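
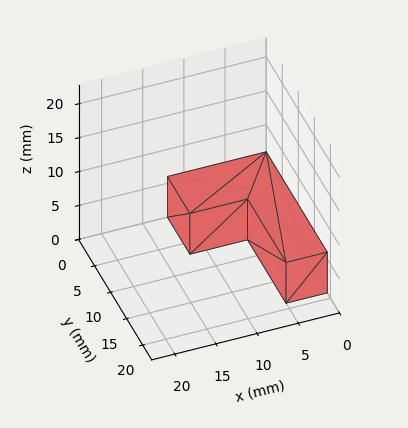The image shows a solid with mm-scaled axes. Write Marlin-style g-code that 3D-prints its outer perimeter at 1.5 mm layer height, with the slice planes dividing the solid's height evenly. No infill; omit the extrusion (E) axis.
Reading the render: the shape is an L-shaped prism: outer 12 × 19 mm, arm thicknesses ≈ 7 mm (horizontal) and 5 mm (vertical), extruded 6 mm in z (dimensions read to the nearest mm from the axis ticks). For the g-code, the solid's height is divided into equal slices at the stated Δz and each level perimeter traced with G1 moves after a G0 lift.

; perimeter-only toolpath
G21 ; units = mm
G90 ; absolute positioning
G28 ; home
; layer 1
G0 Z1.5
G0 X0.0 Y0.0
G1 X12.0 Y0.0
G1 X12.0 Y7.0
G1 X5.0 Y7.0
G1 X5.0 Y19.0
G1 X0.0 Y19.0
G1 X0.0 Y0.0
; layer 2
G0 Z3.0
G0 X0.0 Y0.0
G1 X12.0 Y0.0
G1 X12.0 Y7.0
G1 X5.0 Y7.0
G1 X5.0 Y19.0
G1 X0.0 Y19.0
G1 X0.0 Y0.0
; layer 3
G0 Z4.5
G0 X0.0 Y0.0
G1 X12.0 Y0.0
G1 X12.0 Y7.0
G1 X5.0 Y7.0
G1 X5.0 Y19.0
G1 X0.0 Y19.0
G1 X0.0 Y0.0
; layer 4
G0 Z6.0
G0 X0.0 Y0.0
G1 X12.0 Y0.0
G1 X12.0 Y7.0
G1 X5.0 Y7.0
G1 X5.0 Y19.0
G1 X0.0 Y19.0
G1 X0.0 Y0.0
M2 ; end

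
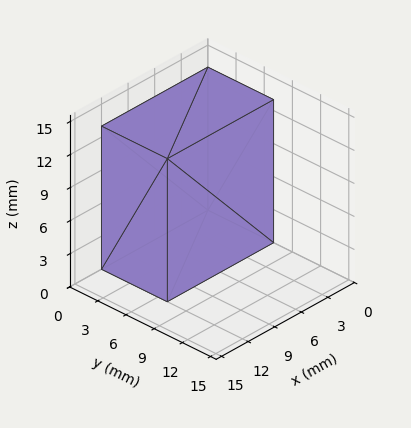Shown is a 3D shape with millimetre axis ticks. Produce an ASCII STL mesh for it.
Reading the render: the shape is a rectangular box, roughly 12 × 7 mm footprint and 13 mm tall (dimensions read to the nearest mm from the axis ticks). For the STL, each face is triangulated and given an outward normal.

solid part
  facet normal 0.0000 0.0000 -1.0000
    outer loop
      vertex 12.0 7.0 0.0
      vertex 12.0 0.0 0.0
      vertex 0.0 0.0 0.0
    endloop
  endfacet
  facet normal 0.0000 0.0000 -1.0000
    outer loop
      vertex 0.0 7.0 0.0
      vertex 12.0 7.0 0.0
      vertex 0.0 0.0 0.0
    endloop
  endfacet
  facet normal 0.0000 0.0000 1.0000
    outer loop
      vertex 0.0 0.0 13.0
      vertex 12.0 0.0 13.0
      vertex 12.0 7.0 13.0
    endloop
  endfacet
  facet normal 0.0000 0.0000 1.0000
    outer loop
      vertex 0.0 0.0 13.0
      vertex 12.0 7.0 13.0
      vertex 0.0 7.0 13.0
    endloop
  endfacet
  facet normal 0.0000 -1.0000 0.0000
    outer loop
      vertex 0.0 0.0 0.0
      vertex 12.0 0.0 0.0
      vertex 12.0 0.0 13.0
    endloop
  endfacet
  facet normal 0.0000 -1.0000 0.0000
    outer loop
      vertex 0.0 0.0 0.0
      vertex 12.0 0.0 13.0
      vertex 0.0 0.0 13.0
    endloop
  endfacet
  facet normal 0.0000 1.0000 0.0000
    outer loop
      vertex 12.0 7.0 13.0
      vertex 12.0 7.0 0.0
      vertex 0.0 7.0 0.0
    endloop
  endfacet
  facet normal 0.0000 1.0000 0.0000
    outer loop
      vertex 0.0 7.0 13.0
      vertex 12.0 7.0 13.0
      vertex 0.0 7.0 0.0
    endloop
  endfacet
  facet normal -1.0000 0.0000 0.0000
    outer loop
      vertex 0.0 7.0 13.0
      vertex 0.0 7.0 0.0
      vertex 0.0 0.0 0.0
    endloop
  endfacet
  facet normal -1.0000 0.0000 0.0000
    outer loop
      vertex 0.0 0.0 13.0
      vertex 0.0 7.0 13.0
      vertex 0.0 0.0 0.0
    endloop
  endfacet
  facet normal 1.0000 0.0000 0.0000
    outer loop
      vertex 12.0 0.0 0.0
      vertex 12.0 7.0 0.0
      vertex 12.0 7.0 13.0
    endloop
  endfacet
  facet normal 1.0000 0.0000 0.0000
    outer loop
      vertex 12.0 0.0 0.0
      vertex 12.0 7.0 13.0
      vertex 12.0 0.0 13.0
    endloop
  endfacet
endsolid part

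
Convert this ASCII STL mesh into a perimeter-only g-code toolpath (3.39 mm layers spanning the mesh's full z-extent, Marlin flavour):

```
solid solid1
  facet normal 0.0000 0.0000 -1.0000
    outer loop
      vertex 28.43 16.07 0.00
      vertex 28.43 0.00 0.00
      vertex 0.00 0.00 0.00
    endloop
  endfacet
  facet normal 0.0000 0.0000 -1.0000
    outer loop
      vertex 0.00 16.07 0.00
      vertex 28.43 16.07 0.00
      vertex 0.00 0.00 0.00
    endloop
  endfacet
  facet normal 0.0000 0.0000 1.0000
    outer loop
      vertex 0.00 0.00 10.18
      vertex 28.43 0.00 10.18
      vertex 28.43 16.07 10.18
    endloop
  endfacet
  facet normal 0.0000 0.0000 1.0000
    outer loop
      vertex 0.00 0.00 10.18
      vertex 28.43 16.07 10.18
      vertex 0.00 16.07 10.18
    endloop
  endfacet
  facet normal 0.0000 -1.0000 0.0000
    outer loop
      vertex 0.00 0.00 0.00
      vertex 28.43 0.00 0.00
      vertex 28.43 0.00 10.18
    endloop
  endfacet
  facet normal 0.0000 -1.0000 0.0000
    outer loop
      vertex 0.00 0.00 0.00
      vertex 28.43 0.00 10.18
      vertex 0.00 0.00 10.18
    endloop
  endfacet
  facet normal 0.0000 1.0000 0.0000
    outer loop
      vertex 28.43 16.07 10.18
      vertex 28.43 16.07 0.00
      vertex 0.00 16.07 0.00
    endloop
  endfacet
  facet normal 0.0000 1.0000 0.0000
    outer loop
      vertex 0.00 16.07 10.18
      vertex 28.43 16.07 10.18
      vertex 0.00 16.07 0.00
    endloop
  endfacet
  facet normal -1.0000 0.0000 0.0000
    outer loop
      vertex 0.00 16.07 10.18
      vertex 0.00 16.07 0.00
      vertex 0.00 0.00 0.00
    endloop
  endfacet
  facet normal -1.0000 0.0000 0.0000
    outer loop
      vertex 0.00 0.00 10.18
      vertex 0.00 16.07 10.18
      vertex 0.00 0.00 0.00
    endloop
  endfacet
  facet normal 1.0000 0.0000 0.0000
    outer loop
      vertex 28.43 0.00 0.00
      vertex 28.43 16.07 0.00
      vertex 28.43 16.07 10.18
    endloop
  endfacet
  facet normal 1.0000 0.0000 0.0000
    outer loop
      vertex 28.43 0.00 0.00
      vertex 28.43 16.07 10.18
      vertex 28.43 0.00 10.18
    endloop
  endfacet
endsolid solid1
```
; perimeter-only toolpath
G21 ; units = mm
G90 ; absolute positioning
G28 ; home
; layer 1
G0 Z3.39
G0 X0.00 Y0.00
G1 X28.43 Y0.00
G1 X28.43 Y16.07
G1 X0.00 Y16.07
G1 X0.00 Y0.00
; layer 2
G0 Z6.79
G0 X0.00 Y0.00
G1 X28.43 Y0.00
G1 X28.43 Y16.07
G1 X0.00 Y16.07
G1 X0.00 Y0.00
; layer 3
G0 Z10.18
G0 X0.00 Y0.00
G1 X28.43 Y0.00
G1 X28.43 Y16.07
G1 X0.00 Y16.07
G1 X0.00 Y0.00
M2 ; end

The solid is a rectangular box, roughly 28.4 × 16.1 mm footprint and 10.2 mm tall. Slicing at Δz = 3.39 mm — 3 equal slices spanning the solid's height, so layer i sits at z = i·h/3 — gives 3 non-empty perimeters. Each is a 4-segment closed polygon; G0 lifts to the layer z and rapids to the start vertex, then G1 traces the edges.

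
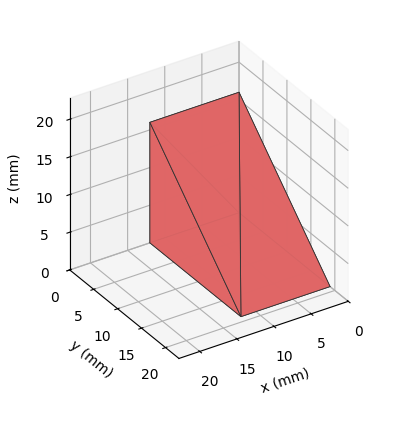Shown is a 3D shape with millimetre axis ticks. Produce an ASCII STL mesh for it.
Reading the render: the shape is a wedge (ramp): 12 × 19 mm base, rising to 16 mm along the y=0 edge and sloping linearly to z=0 at y=19 (dimensions read to the nearest mm from the axis ticks). For the STL, each face is triangulated and given an outward normal.

solid part
  facet normal 0.0000 0.0000 -1.0000
    outer loop
      vertex 12.00 19.00 0.00
      vertex 12.00 0.00 0.00
      vertex 0.00 0.00 0.00
    endloop
  endfacet
  facet normal 0.0000 0.0000 -1.0000
    outer loop
      vertex 0.00 19.00 0.00
      vertex 12.00 19.00 0.00
      vertex 0.00 0.00 0.00
    endloop
  endfacet
  facet normal 0.0000 -1.0000 0.0000
    outer loop
      vertex 0.00 0.00 0.00
      vertex 12.00 0.00 0.00
      vertex 12.00 0.00 16.00
    endloop
  endfacet
  facet normal 0.0000 -1.0000 0.0000
    outer loop
      vertex 0.00 0.00 0.00
      vertex 12.00 0.00 16.00
      vertex 0.00 0.00 16.00
    endloop
  endfacet
  facet normal 0.0000 0.6441 0.7649
    outer loop
      vertex 0.00 0.00 16.00
      vertex 12.00 0.00 16.00
      vertex 12.00 19.00 0.00
    endloop
  endfacet
  facet normal 0.0000 0.6441 0.7649
    outer loop
      vertex 0.00 0.00 16.00
      vertex 12.00 19.00 0.00
      vertex 0.00 19.00 0.00
    endloop
  endfacet
  facet normal -1.0000 0.0000 0.0000
    outer loop
      vertex 0.00 0.00 16.00
      vertex 0.00 19.00 0.00
      vertex 0.00 0.00 0.00
    endloop
  endfacet
  facet normal 1.0000 0.0000 0.0000
    outer loop
      vertex 12.00 0.00 0.00
      vertex 12.00 19.00 0.00
      vertex 12.00 0.00 16.00
    endloop
  endfacet
endsolid part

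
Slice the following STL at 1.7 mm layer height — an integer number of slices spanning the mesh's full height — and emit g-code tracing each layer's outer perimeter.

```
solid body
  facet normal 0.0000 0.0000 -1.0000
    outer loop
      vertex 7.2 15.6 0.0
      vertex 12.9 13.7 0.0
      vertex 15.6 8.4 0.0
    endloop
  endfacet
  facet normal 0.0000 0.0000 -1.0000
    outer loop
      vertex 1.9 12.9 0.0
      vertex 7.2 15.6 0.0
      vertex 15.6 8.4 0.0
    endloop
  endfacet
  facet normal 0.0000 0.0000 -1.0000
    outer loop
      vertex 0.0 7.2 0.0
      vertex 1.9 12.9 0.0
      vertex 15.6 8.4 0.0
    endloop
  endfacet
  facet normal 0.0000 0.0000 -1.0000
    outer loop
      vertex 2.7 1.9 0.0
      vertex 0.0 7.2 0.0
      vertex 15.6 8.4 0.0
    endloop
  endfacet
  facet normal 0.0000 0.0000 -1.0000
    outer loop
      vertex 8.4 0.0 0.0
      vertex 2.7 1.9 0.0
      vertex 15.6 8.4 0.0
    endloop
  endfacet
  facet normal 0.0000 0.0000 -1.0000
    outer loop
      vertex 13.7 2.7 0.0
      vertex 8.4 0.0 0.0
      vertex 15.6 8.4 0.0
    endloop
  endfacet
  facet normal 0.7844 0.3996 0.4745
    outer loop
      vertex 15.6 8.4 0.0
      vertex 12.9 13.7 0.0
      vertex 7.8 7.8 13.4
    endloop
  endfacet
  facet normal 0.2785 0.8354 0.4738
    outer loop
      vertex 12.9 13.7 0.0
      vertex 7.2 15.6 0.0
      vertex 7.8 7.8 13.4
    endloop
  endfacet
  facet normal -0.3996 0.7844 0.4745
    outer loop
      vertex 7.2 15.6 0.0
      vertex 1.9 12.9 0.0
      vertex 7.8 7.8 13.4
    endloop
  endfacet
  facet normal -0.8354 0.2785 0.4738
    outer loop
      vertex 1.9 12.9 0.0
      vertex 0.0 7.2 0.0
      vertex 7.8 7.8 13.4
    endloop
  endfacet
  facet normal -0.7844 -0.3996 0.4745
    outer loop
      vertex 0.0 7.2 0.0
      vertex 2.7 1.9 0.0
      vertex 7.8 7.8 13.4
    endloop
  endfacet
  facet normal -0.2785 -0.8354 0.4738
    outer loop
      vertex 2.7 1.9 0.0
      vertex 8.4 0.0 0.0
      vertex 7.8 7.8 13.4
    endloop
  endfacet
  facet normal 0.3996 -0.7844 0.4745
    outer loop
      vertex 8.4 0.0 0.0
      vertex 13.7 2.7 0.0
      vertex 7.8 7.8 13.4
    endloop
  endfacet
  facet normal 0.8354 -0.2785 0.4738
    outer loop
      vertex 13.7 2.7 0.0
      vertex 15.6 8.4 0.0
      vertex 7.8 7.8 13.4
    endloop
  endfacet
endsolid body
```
; perimeter-only toolpath
G21 ; units = mm
G90 ; absolute positioning
G28 ; home
; layer 1
G0 Z1.7
G0 X14.6 Y8.3
G1 X12.3 Y13.0
G1 X7.3 Y14.6
G1 X2.6 Y12.3
G1 X1.0 Y7.3
G1 X3.3 Y2.6
G1 X8.3 Y1.0
G1 X13.0 Y3.3
G1 X14.6 Y8.3
; layer 2
G0 Z3.4
G0 X13.6 Y8.2
G1 X11.6 Y12.2
G1 X7.4 Y13.6
G1 X3.4 Y11.6
G1 X1.9 Y7.4
G1 X4.0 Y3.4
G1 X8.2 Y1.9
G1 X12.2 Y4.0
G1 X13.6 Y8.2
; layer 3
G0 Z5.0
G0 X12.7 Y8.2
G1 X11.0 Y11.5
G1 X7.4 Y12.7
G1 X4.1 Y11.0
G1 X2.9 Y7.4
G1 X4.6 Y4.1
G1 X8.2 Y2.9
G1 X11.5 Y4.6
G1 X12.7 Y8.2
; layer 4
G0 Z6.7
G0 X11.7 Y8.1
G1 X10.3 Y10.8
G1 X7.5 Y11.7
G1 X4.8 Y10.3
G1 X3.9 Y7.5
G1 X5.2 Y4.8
G1 X8.1 Y3.9
G1 X10.8 Y5.2
G1 X11.7 Y8.1
; layer 5
G0 Z8.4
G0 X10.7 Y8.0
G1 X9.7 Y10.0
G1 X7.6 Y10.7
G1 X5.6 Y9.7
G1 X4.9 Y7.6
G1 X5.9 Y5.6
G1 X8.0 Y4.9
G1 X10.0 Y5.9
G1 X10.7 Y8.0
; layer 6
G0 Z10.1
G0 X9.8 Y7.9
G1 X9.1 Y9.3
G1 X7.6 Y9.8
G1 X6.3 Y9.1
G1 X5.8 Y7.6
G1 X6.5 Y6.3
G1 X7.9 Y5.8
G1 X9.3 Y6.5
G1 X9.8 Y7.9
; layer 7
G0 Z11.7
G0 X8.8 Y7.9
G1 X8.4 Y8.5
G1 X7.7 Y8.8
G1 X7.1 Y8.4
G1 X6.8 Y7.7
G1 X7.2 Y7.1
G1 X7.9 Y6.8
G1 X8.5 Y7.2
G1 X8.8 Y7.9
M2 ; end

The solid is a regular 8-sided pyramid, base circumscribed radius ≈ 7.8 mm, apex at z ≈ 13.4 mm. Slicing at Δz = 1.7 mm — 8 equal slices spanning the solid's height, so layer i sits at z = i·h/8 — gives 7 non-empty perimeters. Each is a 8-segment closed polygon; G0 lifts to the layer z and rapids to the start vertex, then G1 traces the edges. The cross-section shrinks linearly with z (the slice at the apex is degenerate and omitted).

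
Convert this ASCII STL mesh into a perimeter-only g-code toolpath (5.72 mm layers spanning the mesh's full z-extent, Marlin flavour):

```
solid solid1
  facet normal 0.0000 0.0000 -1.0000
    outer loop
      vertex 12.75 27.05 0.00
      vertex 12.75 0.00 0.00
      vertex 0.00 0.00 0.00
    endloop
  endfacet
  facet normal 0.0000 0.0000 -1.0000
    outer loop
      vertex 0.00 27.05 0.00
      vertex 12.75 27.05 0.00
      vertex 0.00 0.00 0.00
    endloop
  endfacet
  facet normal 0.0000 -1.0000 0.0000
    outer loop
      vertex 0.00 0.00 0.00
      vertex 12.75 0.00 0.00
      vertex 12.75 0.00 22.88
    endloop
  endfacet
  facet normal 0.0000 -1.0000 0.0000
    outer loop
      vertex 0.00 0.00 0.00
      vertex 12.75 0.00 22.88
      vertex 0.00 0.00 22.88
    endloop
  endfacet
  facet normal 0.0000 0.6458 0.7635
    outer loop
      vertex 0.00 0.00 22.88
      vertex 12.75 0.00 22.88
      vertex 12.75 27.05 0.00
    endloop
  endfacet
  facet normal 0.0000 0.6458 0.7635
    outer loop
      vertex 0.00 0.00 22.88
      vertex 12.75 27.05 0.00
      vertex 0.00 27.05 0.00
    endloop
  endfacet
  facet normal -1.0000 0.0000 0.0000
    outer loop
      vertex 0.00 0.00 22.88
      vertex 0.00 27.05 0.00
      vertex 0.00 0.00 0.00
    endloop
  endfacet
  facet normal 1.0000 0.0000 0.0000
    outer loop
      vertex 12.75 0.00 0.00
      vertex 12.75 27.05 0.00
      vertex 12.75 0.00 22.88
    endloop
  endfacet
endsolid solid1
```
; perimeter-only toolpath
G21 ; units = mm
G90 ; absolute positioning
G28 ; home
; layer 1
G0 Z5.72
G0 X0.00 Y0.00
G1 X12.75 Y0.00
G1 X12.75 Y20.29
G1 X0.00 Y20.29
G1 X0.00 Y0.00
; layer 2
G0 Z11.44
G0 X0.00 Y0.00
G1 X12.75 Y0.00
G1 X12.75 Y13.53
G1 X0.00 Y13.53
G1 X0.00 Y0.00
; layer 3
G0 Z17.16
G0 X0.00 Y0.00
G1 X12.75 Y0.00
G1 X12.75 Y6.76
G1 X0.00 Y6.76
G1 X0.00 Y0.00
M2 ; end

The solid is a wedge (ramp): 12.8 × 27.1 mm base, rising to 22.9 mm along the y=0 edge and sloping linearly to z=0 at y=27.1. Slicing at Δz = 5.72 mm — 4 equal slices spanning the solid's height, so layer i sits at z = i·h/4 — gives 3 non-empty perimeters. Each is a 4-segment closed polygon; G0 lifts to the layer z and rapids to the start vertex, then G1 traces the edges. The cross-section shrinks linearly with z (the slice at the apex is degenerate and omitted).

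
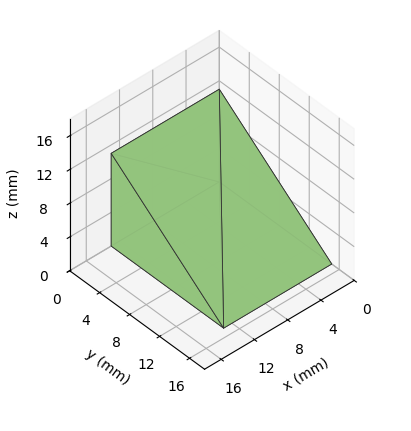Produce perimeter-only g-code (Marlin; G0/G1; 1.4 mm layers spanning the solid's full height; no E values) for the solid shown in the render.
Reading the render: the shape is a wedge (ramp): 13 × 15 mm base, rising to 11 mm along the y=0 edge and sloping linearly to z=0 at y=15 (dimensions read to the nearest mm from the axis ticks). For the g-code, the solid's height is divided into equal slices at the stated Δz and each level perimeter traced with G1 moves after a G0 lift.

; perimeter-only toolpath
G21 ; units = mm
G90 ; absolute positioning
G28 ; home
; layer 1
G0 Z1.4
G0 X0.0 Y0.0
G1 X13.0 Y0.0
G1 X13.0 Y13.1
G1 X0.0 Y13.1
G1 X0.0 Y0.0
; layer 2
G0 Z2.8
G0 X0.0 Y0.0
G1 X13.0 Y0.0
G1 X13.0 Y11.2
G1 X0.0 Y11.2
G1 X0.0 Y0.0
; layer 3
G0 Z4.1
G0 X0.0 Y0.0
G1 X13.0 Y0.0
G1 X13.0 Y9.4
G1 X0.0 Y9.4
G1 X0.0 Y0.0
; layer 4
G0 Z5.5
G0 X0.0 Y0.0
G1 X13.0 Y0.0
G1 X13.0 Y7.5
G1 X0.0 Y7.5
G1 X0.0 Y0.0
; layer 5
G0 Z6.9
G0 X0.0 Y0.0
G1 X13.0 Y0.0
G1 X13.0 Y5.6
G1 X0.0 Y5.6
G1 X0.0 Y0.0
; layer 6
G0 Z8.2
G0 X0.0 Y0.0
G1 X13.0 Y0.0
G1 X13.0 Y3.8
G1 X0.0 Y3.8
G1 X0.0 Y0.0
; layer 7
G0 Z9.6
G0 X0.0 Y0.0
G1 X13.0 Y0.0
G1 X13.0 Y1.9
G1 X0.0 Y1.9
G1 X0.0 Y0.0
M2 ; end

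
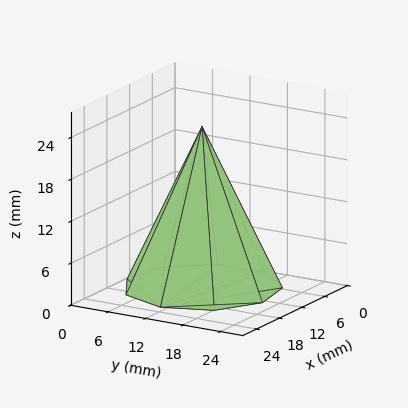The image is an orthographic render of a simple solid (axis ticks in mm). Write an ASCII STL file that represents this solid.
Reading the render: the shape is a regular 9-sided pyramid, base circumscribed radius ≈ 11 mm, apex at z ≈ 23 mm (dimensions read to the nearest mm from the axis ticks). For the STL, each face is triangulated and given an outward normal.

solid part
  facet normal 0.0000 0.0000 -1.0000
    outer loop
      vertex 12.91 21.83 0.00
      vertex 19.43 18.07 0.00
      vertex 22.00 11.00 0.00
    endloop
  endfacet
  facet normal 0.0000 0.0000 -1.0000
    outer loop
      vertex 5.50 20.53 0.00
      vertex 12.91 21.83 0.00
      vertex 22.00 11.00 0.00
    endloop
  endfacet
  facet normal 0.0000 0.0000 -1.0000
    outer loop
      vertex 0.66 14.76 0.00
      vertex 5.50 20.53 0.00
      vertex 22.00 11.00 0.00
    endloop
  endfacet
  facet normal 0.0000 0.0000 -1.0000
    outer loop
      vertex 0.66 7.24 0.00
      vertex 0.66 14.76 0.00
      vertex 22.00 11.00 0.00
    endloop
  endfacet
  facet normal 0.0000 0.0000 -1.0000
    outer loop
      vertex 5.50 1.47 0.00
      vertex 0.66 7.24 0.00
      vertex 22.00 11.00 0.00
    endloop
  endfacet
  facet normal 0.0000 0.0000 -1.0000
    outer loop
      vertex 12.91 0.17 0.00
      vertex 5.50 1.47 0.00
      vertex 22.00 11.00 0.00
    endloop
  endfacet
  facet normal 0.0000 0.0000 -1.0000
    outer loop
      vertex 19.43 3.93 0.00
      vertex 12.91 0.17 0.00
      vertex 22.00 11.00 0.00
    endloop
  endfacet
  facet normal 0.8572 0.3116 0.4100
    outer loop
      vertex 22.00 11.00 0.00
      vertex 19.43 18.07 0.00
      vertex 11.00 11.00 23.00
    endloop
  endfacet
  facet normal 0.4557 0.7902 0.4099
    outer loop
      vertex 19.43 18.07 0.00
      vertex 12.91 21.83 0.00
      vertex 11.00 11.00 23.00
    endloop
  endfacet
  facet normal -0.1576 0.8984 0.4099
    outer loop
      vertex 12.91 21.83 0.00
      vertex 5.50 20.53 0.00
      vertex 11.00 11.00 23.00
    endloop
  endfacet
  facet normal -0.6988 0.5862 0.4100
    outer loop
      vertex 5.50 20.53 0.00
      vertex 0.66 14.76 0.00
      vertex 11.00 11.00 23.00
    endloop
  endfacet
  facet normal -0.9121 0.0000 0.4100
    outer loop
      vertex 0.66 14.76 0.00
      vertex 0.66 7.24 0.00
      vertex 11.00 11.00 23.00
    endloop
  endfacet
  facet normal -0.6988 -0.5862 0.4100
    outer loop
      vertex 0.66 7.24 0.00
      vertex 5.50 1.47 0.00
      vertex 11.00 11.00 23.00
    endloop
  endfacet
  facet normal -0.1576 -0.8984 0.4099
    outer loop
      vertex 5.50 1.47 0.00
      vertex 12.91 0.17 0.00
      vertex 11.00 11.00 23.00
    endloop
  endfacet
  facet normal 0.4557 -0.7902 0.4099
    outer loop
      vertex 12.91 0.17 0.00
      vertex 19.43 3.93 0.00
      vertex 11.00 11.00 23.00
    endloop
  endfacet
  facet normal 0.8572 -0.3116 0.4100
    outer loop
      vertex 19.43 3.93 0.00
      vertex 22.00 11.00 0.00
      vertex 11.00 11.00 23.00
    endloop
  endfacet
endsolid part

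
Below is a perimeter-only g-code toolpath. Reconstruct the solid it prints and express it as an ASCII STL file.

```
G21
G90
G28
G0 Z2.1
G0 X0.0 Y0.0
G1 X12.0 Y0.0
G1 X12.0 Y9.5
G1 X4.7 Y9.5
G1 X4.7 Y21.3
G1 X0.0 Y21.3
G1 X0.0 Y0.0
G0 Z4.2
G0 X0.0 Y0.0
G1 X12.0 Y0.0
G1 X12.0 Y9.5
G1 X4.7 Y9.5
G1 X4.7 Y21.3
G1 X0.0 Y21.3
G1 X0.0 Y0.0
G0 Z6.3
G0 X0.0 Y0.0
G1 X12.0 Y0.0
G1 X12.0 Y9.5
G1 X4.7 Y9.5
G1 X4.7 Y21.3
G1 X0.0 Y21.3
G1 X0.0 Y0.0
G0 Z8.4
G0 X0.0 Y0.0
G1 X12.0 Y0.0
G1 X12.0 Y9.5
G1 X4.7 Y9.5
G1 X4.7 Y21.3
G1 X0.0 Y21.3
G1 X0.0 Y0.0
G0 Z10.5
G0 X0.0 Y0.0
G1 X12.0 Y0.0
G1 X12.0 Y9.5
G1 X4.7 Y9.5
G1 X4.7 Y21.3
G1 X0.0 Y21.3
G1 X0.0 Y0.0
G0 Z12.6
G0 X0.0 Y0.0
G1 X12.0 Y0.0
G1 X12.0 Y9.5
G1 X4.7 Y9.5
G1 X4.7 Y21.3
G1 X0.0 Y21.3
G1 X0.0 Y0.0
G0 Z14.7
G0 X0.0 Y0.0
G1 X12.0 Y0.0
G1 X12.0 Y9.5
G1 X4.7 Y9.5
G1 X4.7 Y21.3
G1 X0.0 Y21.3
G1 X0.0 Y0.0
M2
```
solid part
  facet normal 0.0000 0.0000 -1.0000
    outer loop
      vertex 12.0 9.5 0.0
      vertex 12.0 0.0 0.0
      vertex 0.0 0.0 0.0
    endloop
  endfacet
  facet normal 0.0000 0.0000 -1.0000
    outer loop
      vertex 4.7 9.5 0.0
      vertex 12.0 9.5 0.0
      vertex 0.0 0.0 0.0
    endloop
  endfacet
  facet normal 0.0000 0.0000 -1.0000
    outer loop
      vertex 4.7 21.3 0.0
      vertex 4.7 9.5 0.0
      vertex 0.0 0.0 0.0
    endloop
  endfacet
  facet normal 0.0000 0.0000 -1.0000
    outer loop
      vertex 0.0 21.3 0.0
      vertex 4.7 21.3 0.0
      vertex 0.0 0.0 0.0
    endloop
  endfacet
  facet normal 0.0000 0.0000 1.0000
    outer loop
      vertex 0.0 0.0 14.7
      vertex 12.0 0.0 14.7
      vertex 12.0 9.5 14.7
    endloop
  endfacet
  facet normal 0.0000 0.0000 1.0000
    outer loop
      vertex 0.0 0.0 14.7
      vertex 12.0 9.5 14.7
      vertex 4.7 9.5 14.7
    endloop
  endfacet
  facet normal 0.0000 0.0000 1.0000
    outer loop
      vertex 0.0 0.0 14.7
      vertex 4.7 9.5 14.7
      vertex 4.7 21.3 14.7
    endloop
  endfacet
  facet normal 0.0000 0.0000 1.0000
    outer loop
      vertex 0.0 0.0 14.7
      vertex 4.7 21.3 14.7
      vertex 0.0 21.3 14.7
    endloop
  endfacet
  facet normal 0.0000 -1.0000 0.0000
    outer loop
      vertex 0.0 0.0 0.0
      vertex 12.0 0.0 0.0
      vertex 12.0 0.0 14.7
    endloop
  endfacet
  facet normal 0.0000 -1.0000 0.0000
    outer loop
      vertex 0.0 0.0 0.0
      vertex 12.0 0.0 14.7
      vertex 0.0 0.0 14.7
    endloop
  endfacet
  facet normal 1.0000 0.0000 0.0000
    outer loop
      vertex 12.0 0.0 0.0
      vertex 12.0 9.5 0.0
      vertex 12.0 9.5 14.7
    endloop
  endfacet
  facet normal 1.0000 0.0000 0.0000
    outer loop
      vertex 12.0 0.0 0.0
      vertex 12.0 9.5 14.7
      vertex 12.0 0.0 14.7
    endloop
  endfacet
  facet normal 0.0000 1.0000 0.0000
    outer loop
      vertex 12.0 9.5 0.0
      vertex 4.7 9.5 0.0
      vertex 4.7 9.5 14.7
    endloop
  endfacet
  facet normal 0.0000 1.0000 0.0000
    outer loop
      vertex 12.0 9.5 0.0
      vertex 4.7 9.5 14.7
      vertex 12.0 9.5 14.7
    endloop
  endfacet
  facet normal 1.0000 0.0000 0.0000
    outer loop
      vertex 4.7 9.5 0.0
      vertex 4.7 21.3 0.0
      vertex 4.7 21.3 14.7
    endloop
  endfacet
  facet normal 1.0000 0.0000 0.0000
    outer loop
      vertex 4.7 9.5 0.0
      vertex 4.7 21.3 14.7
      vertex 4.7 9.5 14.7
    endloop
  endfacet
  facet normal 0.0000 1.0000 0.0000
    outer loop
      vertex 4.7 21.3 0.0
      vertex 0.0 21.3 0.0
      vertex 0.0 21.3 14.7
    endloop
  endfacet
  facet normal 0.0000 1.0000 0.0000
    outer loop
      vertex 4.7 21.3 0.0
      vertex 0.0 21.3 14.7
      vertex 4.7 21.3 14.7
    endloop
  endfacet
  facet normal -1.0000 0.0000 0.0000
    outer loop
      vertex 0.0 21.3 0.0
      vertex 0.0 0.0 0.0
      vertex 0.0 0.0 14.7
    endloop
  endfacet
  facet normal -1.0000 0.0000 0.0000
    outer loop
      vertex 0.0 21.3 0.0
      vertex 0.0 0.0 14.7
      vertex 0.0 21.3 14.7
    endloop
  endfacet
endsolid part

The G0 Z moves step by Δz≈2.1 mm. Every layer's G1 loop is the same polygon, so the solid is a straight extrusion of it from z=0 to z≈14.7. Closing with flat bottom and top caps and triangulating gives 20 facets — an L-shaped prism: outer 12 × 21.3 mm, arm thicknesses ≈ 9.5 mm (horizontal) and 4.7 mm (vertical), extruded 14.7 mm in z.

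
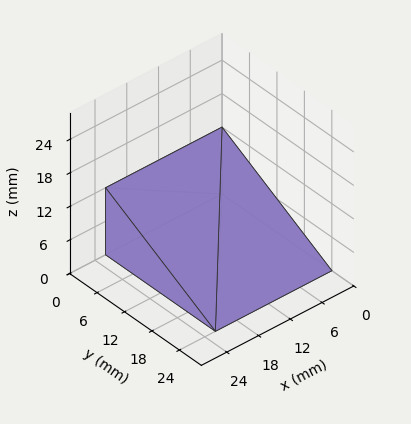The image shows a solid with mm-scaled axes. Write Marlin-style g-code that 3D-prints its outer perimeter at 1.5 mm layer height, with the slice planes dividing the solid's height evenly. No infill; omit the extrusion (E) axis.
Reading the render: the shape is a wedge (ramp): 22 × 24 mm base, rising to 12 mm along the y=0 edge and sloping linearly to z=0 at y=24 (dimensions read to the nearest mm from the axis ticks). For the g-code, the solid's height is divided into equal slices at the stated Δz and each level perimeter traced with G1 moves after a G0 lift.

; perimeter-only toolpath
G21 ; units = mm
G90 ; absolute positioning
G28 ; home
; layer 1
G0 Z1.5
G0 X0.0 Y0.0
G1 X22.0 Y0.0
G1 X22.0 Y21.0
G1 X0.0 Y21.0
G1 X0.0 Y0.0
; layer 2
G0 Z3.0
G0 X0.0 Y0.0
G1 X22.0 Y0.0
G1 X22.0 Y18.0
G1 X0.0 Y18.0
G1 X0.0 Y0.0
; layer 3
G0 Z4.5
G0 X0.0 Y0.0
G1 X22.0 Y0.0
G1 X22.0 Y15.0
G1 X0.0 Y15.0
G1 X0.0 Y0.0
; layer 4
G0 Z6.0
G0 X0.0 Y0.0
G1 X22.0 Y0.0
G1 X22.0 Y12.0
G1 X0.0 Y12.0
G1 X0.0 Y0.0
; layer 5
G0 Z7.5
G0 X0.0 Y0.0
G1 X22.0 Y0.0
G1 X22.0 Y9.0
G1 X0.0 Y9.0
G1 X0.0 Y0.0
; layer 6
G0 Z9.0
G0 X0.0 Y0.0
G1 X22.0 Y0.0
G1 X22.0 Y6.0
G1 X0.0 Y6.0
G1 X0.0 Y0.0
; layer 7
G0 Z10.5
G0 X0.0 Y0.0
G1 X22.0 Y0.0
G1 X22.0 Y3.0
G1 X0.0 Y3.0
G1 X0.0 Y0.0
M2 ; end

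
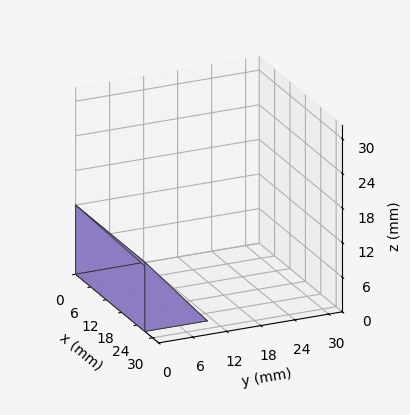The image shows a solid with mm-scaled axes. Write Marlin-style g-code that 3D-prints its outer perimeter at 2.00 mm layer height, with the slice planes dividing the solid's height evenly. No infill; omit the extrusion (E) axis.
Reading the render: the shape is a wedge (ramp): 27 × 11 mm base, rising to 12 mm along the y=0 edge and sloping linearly to z=0 at y=11 (dimensions read to the nearest mm from the axis ticks). For the g-code, the solid's height is divided into equal slices at the stated Δz and each level perimeter traced with G1 moves after a G0 lift.

; perimeter-only toolpath
G21 ; units = mm
G90 ; absolute positioning
G28 ; home
; layer 1
G0 Z2.00
G0 X0.00 Y0.00
G1 X27.00 Y0.00
G1 X27.00 Y9.17
G1 X0.00 Y9.17
G1 X0.00 Y0.00
; layer 2
G0 Z4.00
G0 X0.00 Y0.00
G1 X27.00 Y0.00
G1 X27.00 Y7.33
G1 X0.00 Y7.33
G1 X0.00 Y0.00
; layer 3
G0 Z6.00
G0 X0.00 Y0.00
G1 X27.00 Y0.00
G1 X27.00 Y5.50
G1 X0.00 Y5.50
G1 X0.00 Y0.00
; layer 4
G0 Z8.00
G0 X0.00 Y0.00
G1 X27.00 Y0.00
G1 X27.00 Y3.67
G1 X0.00 Y3.67
G1 X0.00 Y0.00
; layer 5
G0 Z10.00
G0 X0.00 Y0.00
G1 X27.00 Y0.00
G1 X27.00 Y1.83
G1 X0.00 Y1.83
G1 X0.00 Y0.00
M2 ; end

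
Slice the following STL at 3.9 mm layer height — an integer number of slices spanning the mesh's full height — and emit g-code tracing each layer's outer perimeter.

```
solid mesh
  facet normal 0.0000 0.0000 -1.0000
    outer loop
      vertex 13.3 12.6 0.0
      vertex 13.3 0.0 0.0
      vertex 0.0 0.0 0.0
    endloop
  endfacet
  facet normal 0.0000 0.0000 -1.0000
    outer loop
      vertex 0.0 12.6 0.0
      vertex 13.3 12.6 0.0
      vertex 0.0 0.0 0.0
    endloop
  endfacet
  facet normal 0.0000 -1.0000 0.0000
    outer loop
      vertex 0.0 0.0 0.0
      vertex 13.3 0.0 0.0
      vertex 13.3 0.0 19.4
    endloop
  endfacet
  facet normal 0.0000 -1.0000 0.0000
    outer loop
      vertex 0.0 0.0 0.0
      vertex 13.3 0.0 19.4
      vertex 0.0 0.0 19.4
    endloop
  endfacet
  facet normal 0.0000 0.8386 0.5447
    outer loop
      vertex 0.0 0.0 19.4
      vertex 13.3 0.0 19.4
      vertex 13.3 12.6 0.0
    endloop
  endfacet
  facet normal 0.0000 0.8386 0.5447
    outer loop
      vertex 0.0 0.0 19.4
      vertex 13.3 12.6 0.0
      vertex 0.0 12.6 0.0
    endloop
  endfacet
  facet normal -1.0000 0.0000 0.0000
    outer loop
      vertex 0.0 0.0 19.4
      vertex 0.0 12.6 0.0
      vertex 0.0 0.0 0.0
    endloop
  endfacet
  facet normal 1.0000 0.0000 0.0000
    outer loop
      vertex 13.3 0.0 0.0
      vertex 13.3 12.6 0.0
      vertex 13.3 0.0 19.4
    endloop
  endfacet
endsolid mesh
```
; perimeter-only toolpath
G21 ; units = mm
G90 ; absolute positioning
G28 ; home
; layer 1
G0 Z3.9
G0 X0.0 Y0.0
G1 X13.3 Y0.0
G1 X13.3 Y10.1
G1 X0.0 Y10.1
G1 X0.0 Y0.0
; layer 2
G0 Z7.8
G0 X0.0 Y0.0
G1 X13.3 Y0.0
G1 X13.3 Y7.6
G1 X0.0 Y7.6
G1 X0.0 Y0.0
; layer 3
G0 Z11.6
G0 X0.0 Y0.0
G1 X13.3 Y0.0
G1 X13.3 Y5.0
G1 X0.0 Y5.0
G1 X0.0 Y0.0
; layer 4
G0 Z15.5
G0 X0.0 Y0.0
G1 X13.3 Y0.0
G1 X13.3 Y2.5
G1 X0.0 Y2.5
G1 X0.0 Y0.0
M2 ; end

The solid is a wedge (ramp): 13.3 × 12.6 mm base, rising to 19.4 mm along the y=0 edge and sloping linearly to z=0 at y=12.6. Slicing at Δz = 3.9 mm — 5 equal slices spanning the solid's height, so layer i sits at z = i·h/5 — gives 4 non-empty perimeters. Each is a 4-segment closed polygon; G0 lifts to the layer z and rapids to the start vertex, then G1 traces the edges. The cross-section shrinks linearly with z (the slice at the apex is degenerate and omitted).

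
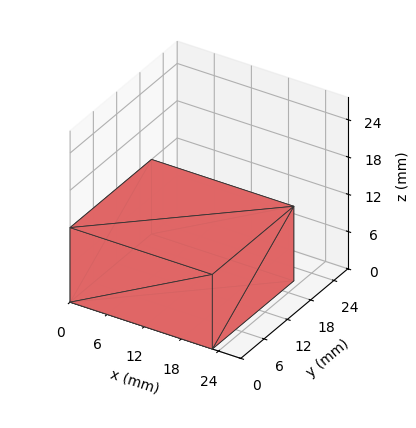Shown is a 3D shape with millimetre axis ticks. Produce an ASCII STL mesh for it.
Reading the render: the shape is a rectangular box, roughly 23 × 21 mm footprint and 12 mm tall (dimensions read to the nearest mm from the axis ticks). For the STL, each face is triangulated and given an outward normal.

solid part
  facet normal 0.0000 0.0000 -1.0000
    outer loop
      vertex 23.0 21.0 0.0
      vertex 23.0 0.0 0.0
      vertex 0.0 0.0 0.0
    endloop
  endfacet
  facet normal 0.0000 0.0000 -1.0000
    outer loop
      vertex 0.0 21.0 0.0
      vertex 23.0 21.0 0.0
      vertex 0.0 0.0 0.0
    endloop
  endfacet
  facet normal 0.0000 0.0000 1.0000
    outer loop
      vertex 0.0 0.0 12.0
      vertex 23.0 0.0 12.0
      vertex 23.0 21.0 12.0
    endloop
  endfacet
  facet normal 0.0000 0.0000 1.0000
    outer loop
      vertex 0.0 0.0 12.0
      vertex 23.0 21.0 12.0
      vertex 0.0 21.0 12.0
    endloop
  endfacet
  facet normal 0.0000 -1.0000 0.0000
    outer loop
      vertex 0.0 0.0 0.0
      vertex 23.0 0.0 0.0
      vertex 23.0 0.0 12.0
    endloop
  endfacet
  facet normal 0.0000 -1.0000 0.0000
    outer loop
      vertex 0.0 0.0 0.0
      vertex 23.0 0.0 12.0
      vertex 0.0 0.0 12.0
    endloop
  endfacet
  facet normal 0.0000 1.0000 0.0000
    outer loop
      vertex 23.0 21.0 12.0
      vertex 23.0 21.0 0.0
      vertex 0.0 21.0 0.0
    endloop
  endfacet
  facet normal 0.0000 1.0000 0.0000
    outer loop
      vertex 0.0 21.0 12.0
      vertex 23.0 21.0 12.0
      vertex 0.0 21.0 0.0
    endloop
  endfacet
  facet normal -1.0000 0.0000 0.0000
    outer loop
      vertex 0.0 21.0 12.0
      vertex 0.0 21.0 0.0
      vertex 0.0 0.0 0.0
    endloop
  endfacet
  facet normal -1.0000 0.0000 0.0000
    outer loop
      vertex 0.0 0.0 12.0
      vertex 0.0 21.0 12.0
      vertex 0.0 0.0 0.0
    endloop
  endfacet
  facet normal 1.0000 0.0000 0.0000
    outer loop
      vertex 23.0 0.0 0.0
      vertex 23.0 21.0 0.0
      vertex 23.0 21.0 12.0
    endloop
  endfacet
  facet normal 1.0000 0.0000 0.0000
    outer loop
      vertex 23.0 0.0 0.0
      vertex 23.0 21.0 12.0
      vertex 23.0 0.0 12.0
    endloop
  endfacet
endsolid part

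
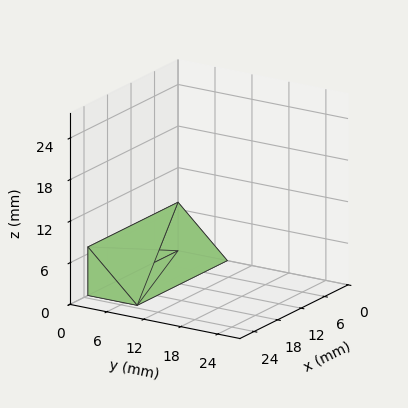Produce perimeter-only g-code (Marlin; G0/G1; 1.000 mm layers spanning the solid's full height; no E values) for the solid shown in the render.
Reading the render: the shape is a wedge (ramp): 23 × 8 mm base, rising to 7 mm along the y=0 edge and sloping linearly to z=0 at y=8 (dimensions read to the nearest mm from the axis ticks). For the g-code, the solid's height is divided into equal slices at the stated Δz and each level perimeter traced with G1 moves after a G0 lift.

; perimeter-only toolpath
G21 ; units = mm
G90 ; absolute positioning
G28 ; home
; layer 1
G0 Z1.000
G0 X0.000 Y0.000
G1 X23.000 Y0.000
G1 X23.000 Y6.857
G1 X0.000 Y6.857
G1 X0.000 Y0.000
; layer 2
G0 Z2.000
G0 X0.000 Y0.000
G1 X23.000 Y0.000
G1 X23.000 Y5.714
G1 X0.000 Y5.714
G1 X0.000 Y0.000
; layer 3
G0 Z3.000
G0 X0.000 Y0.000
G1 X23.000 Y0.000
G1 X23.000 Y4.571
G1 X0.000 Y4.571
G1 X0.000 Y0.000
; layer 4
G0 Z4.000
G0 X0.000 Y0.000
G1 X23.000 Y0.000
G1 X23.000 Y3.429
G1 X0.000 Y3.429
G1 X0.000 Y0.000
; layer 5
G0 Z5.000
G0 X0.000 Y0.000
G1 X23.000 Y0.000
G1 X23.000 Y2.286
G1 X0.000 Y2.286
G1 X0.000 Y0.000
; layer 6
G0 Z6.000
G0 X0.000 Y0.000
G1 X23.000 Y0.000
G1 X23.000 Y1.143
G1 X0.000 Y1.143
G1 X0.000 Y0.000
M2 ; end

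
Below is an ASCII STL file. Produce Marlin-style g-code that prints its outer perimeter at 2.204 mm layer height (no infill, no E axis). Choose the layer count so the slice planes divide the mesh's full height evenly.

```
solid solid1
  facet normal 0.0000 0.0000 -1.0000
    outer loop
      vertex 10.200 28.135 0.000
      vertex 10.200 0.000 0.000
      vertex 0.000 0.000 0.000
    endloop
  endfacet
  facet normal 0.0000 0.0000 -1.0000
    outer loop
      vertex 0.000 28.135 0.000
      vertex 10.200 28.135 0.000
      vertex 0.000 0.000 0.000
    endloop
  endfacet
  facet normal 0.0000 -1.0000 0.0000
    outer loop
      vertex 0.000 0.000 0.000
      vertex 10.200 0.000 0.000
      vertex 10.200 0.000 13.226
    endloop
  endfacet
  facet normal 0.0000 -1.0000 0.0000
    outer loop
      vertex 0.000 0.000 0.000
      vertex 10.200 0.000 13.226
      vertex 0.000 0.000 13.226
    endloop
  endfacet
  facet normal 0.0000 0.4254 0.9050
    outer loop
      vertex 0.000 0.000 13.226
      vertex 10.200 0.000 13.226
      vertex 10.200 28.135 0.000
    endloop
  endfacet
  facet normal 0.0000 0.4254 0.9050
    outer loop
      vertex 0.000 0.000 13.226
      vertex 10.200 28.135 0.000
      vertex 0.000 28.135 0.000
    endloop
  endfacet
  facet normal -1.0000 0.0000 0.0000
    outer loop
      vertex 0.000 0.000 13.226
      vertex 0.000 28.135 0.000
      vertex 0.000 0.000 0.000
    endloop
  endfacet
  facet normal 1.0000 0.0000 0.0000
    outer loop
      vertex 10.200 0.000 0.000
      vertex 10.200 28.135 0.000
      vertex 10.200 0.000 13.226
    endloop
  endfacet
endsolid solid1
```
; perimeter-only toolpath
G21 ; units = mm
G90 ; absolute positioning
G28 ; home
; layer 1
G0 Z2.204
G0 X0.000 Y0.000
G1 X10.200 Y0.000
G1 X10.200 Y23.446
G1 X0.000 Y23.446
G1 X0.000 Y0.000
; layer 2
G0 Z4.409
G0 X0.000 Y0.000
G1 X10.200 Y0.000
G1 X10.200 Y18.757
G1 X0.000 Y18.757
G1 X0.000 Y0.000
; layer 3
G0 Z6.613
G0 X0.000 Y0.000
G1 X10.200 Y0.000
G1 X10.200 Y14.068
G1 X0.000 Y14.068
G1 X0.000 Y0.000
; layer 4
G0 Z8.817
G0 X0.000 Y0.000
G1 X10.200 Y0.000
G1 X10.200 Y9.378
G1 X0.000 Y9.378
G1 X0.000 Y0.000
; layer 5
G0 Z11.022
G0 X0.000 Y0.000
G1 X10.200 Y0.000
G1 X10.200 Y4.689
G1 X0.000 Y4.689
G1 X0.000 Y0.000
M2 ; end

The solid is a wedge (ramp): 10.2 × 28.1 mm base, rising to 13.2 mm along the y=0 edge and sloping linearly to z=0 at y=28.1. Slicing at Δz = 2.204 mm — 6 equal slices spanning the solid's height, so layer i sits at z = i·h/6 — gives 5 non-empty perimeters. Each is a 4-segment closed polygon; G0 lifts to the layer z and rapids to the start vertex, then G1 traces the edges. The cross-section shrinks linearly with z (the slice at the apex is degenerate and omitted).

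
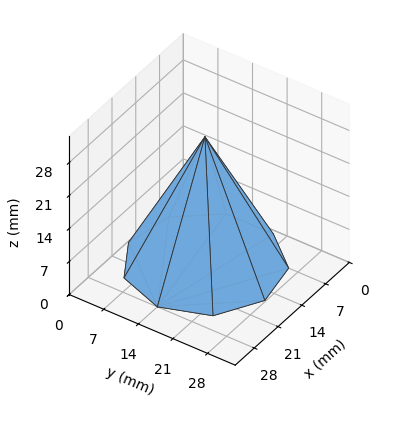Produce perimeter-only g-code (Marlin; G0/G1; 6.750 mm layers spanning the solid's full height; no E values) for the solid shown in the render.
Reading the render: the shape is a regular 9-sided pyramid, base circumscribed radius ≈ 14 mm, apex at z ≈ 27 mm (dimensions read to the nearest mm from the axis ticks). For the g-code, the solid's height is divided into equal slices at the stated Δz and each level perimeter traced with G1 moves after a G0 lift.

; perimeter-only toolpath
G21 ; units = mm
G90 ; absolute positioning
G28 ; home
; layer 1
G0 Z6.750
G0 X24.500 Y14.000
G1 X22.044 Y20.749
G1 X15.823 Y24.340
G1 X8.750 Y23.093
G1 X4.133 Y17.591
G1 X4.133 Y10.409
G1 X8.750 Y4.907
G1 X15.823 Y3.660
G1 X22.044 Y7.251
G1 X24.500 Y14.000
; layer 2
G0 Z13.500
G0 X21.000 Y14.000
G1 X19.363 Y18.499
G1 X15.216 Y20.893
G1 X10.500 Y20.062
G1 X7.422 Y16.394
G1 X7.422 Y11.606
G1 X10.500 Y7.938
G1 X15.216 Y7.106
G1 X19.363 Y9.501
G1 X21.000 Y14.000
; layer 3
G0 Z20.250
G0 X17.500 Y14.000
G1 X16.681 Y16.250
G1 X14.608 Y17.447
G1 X12.250 Y17.031
G1 X10.711 Y15.197
G1 X10.711 Y12.803
G1 X12.250 Y10.969
G1 X14.608 Y10.553
G1 X16.681 Y11.750
G1 X17.500 Y14.000
M2 ; end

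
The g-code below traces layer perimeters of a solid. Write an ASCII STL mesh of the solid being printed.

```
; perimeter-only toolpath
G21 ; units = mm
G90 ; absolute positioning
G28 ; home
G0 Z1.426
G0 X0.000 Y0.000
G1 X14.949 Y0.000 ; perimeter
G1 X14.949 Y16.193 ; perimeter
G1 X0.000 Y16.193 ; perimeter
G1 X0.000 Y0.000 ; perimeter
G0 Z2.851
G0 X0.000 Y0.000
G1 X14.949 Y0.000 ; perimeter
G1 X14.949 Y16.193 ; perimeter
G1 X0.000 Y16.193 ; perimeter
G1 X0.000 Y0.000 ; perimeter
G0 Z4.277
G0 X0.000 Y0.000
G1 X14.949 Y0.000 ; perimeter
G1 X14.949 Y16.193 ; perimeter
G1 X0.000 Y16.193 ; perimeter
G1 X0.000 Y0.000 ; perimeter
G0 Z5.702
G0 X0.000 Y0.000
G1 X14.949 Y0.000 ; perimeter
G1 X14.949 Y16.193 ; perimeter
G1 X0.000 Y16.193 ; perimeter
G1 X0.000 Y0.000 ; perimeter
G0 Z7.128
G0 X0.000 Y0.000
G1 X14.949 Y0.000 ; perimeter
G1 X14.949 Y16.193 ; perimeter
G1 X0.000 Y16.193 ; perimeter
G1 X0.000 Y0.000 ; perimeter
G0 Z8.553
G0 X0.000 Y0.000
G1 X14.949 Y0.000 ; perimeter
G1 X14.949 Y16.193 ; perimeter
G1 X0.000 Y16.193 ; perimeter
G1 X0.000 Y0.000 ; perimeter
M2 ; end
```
solid part
  facet normal 0.0000 0.0000 -1.0000
    outer loop
      vertex 14.949 16.193 0.000
      vertex 14.949 0.000 0.000
      vertex 0.000 0.000 0.000
    endloop
  endfacet
  facet normal 0.0000 0.0000 -1.0000
    outer loop
      vertex 0.000 16.193 0.000
      vertex 14.949 16.193 0.000
      vertex 0.000 0.000 0.000
    endloop
  endfacet
  facet normal 0.0000 0.0000 1.0000
    outer loop
      vertex 0.000 0.000 8.553
      vertex 14.949 0.000 8.553
      vertex 14.949 16.193 8.553
    endloop
  endfacet
  facet normal 0.0000 0.0000 1.0000
    outer loop
      vertex 0.000 0.000 8.553
      vertex 14.949 16.193 8.553
      vertex 0.000 16.193 8.553
    endloop
  endfacet
  facet normal 0.0000 -1.0000 0.0000
    outer loop
      vertex 0.000 0.000 0.000
      vertex 14.949 0.000 0.000
      vertex 14.949 0.000 8.553
    endloop
  endfacet
  facet normal 0.0000 -1.0000 0.0000
    outer loop
      vertex 0.000 0.000 0.000
      vertex 14.949 0.000 8.553
      vertex 0.000 0.000 8.553
    endloop
  endfacet
  facet normal 0.0000 1.0000 0.0000
    outer loop
      vertex 14.949 16.193 8.553
      vertex 14.949 16.193 0.000
      vertex 0.000 16.193 0.000
    endloop
  endfacet
  facet normal 0.0000 1.0000 0.0000
    outer loop
      vertex 0.000 16.193 8.553
      vertex 14.949 16.193 8.553
      vertex 0.000 16.193 0.000
    endloop
  endfacet
  facet normal -1.0000 0.0000 0.0000
    outer loop
      vertex 0.000 16.193 8.553
      vertex 0.000 16.193 0.000
      vertex 0.000 0.000 0.000
    endloop
  endfacet
  facet normal -1.0000 0.0000 0.0000
    outer loop
      vertex 0.000 0.000 8.553
      vertex 0.000 16.193 8.553
      vertex 0.000 0.000 0.000
    endloop
  endfacet
  facet normal 1.0000 0.0000 0.0000
    outer loop
      vertex 14.949 0.000 0.000
      vertex 14.949 16.193 0.000
      vertex 14.949 16.193 8.553
    endloop
  endfacet
  facet normal 1.0000 0.0000 0.0000
    outer loop
      vertex 14.949 0.000 0.000
      vertex 14.949 16.193 8.553
      vertex 14.949 0.000 8.553
    endloop
  endfacet
endsolid part

The G0 Z moves step by Δz≈1.426 mm. Every layer's G1 loop is the same polygon, so the solid is a straight extrusion of it from z=0 to z≈8.55. Closing with flat bottom and top caps and triangulating gives 12 facets — a rectangular box, roughly 14.9 × 16.2 mm footprint and 8.55 mm tall.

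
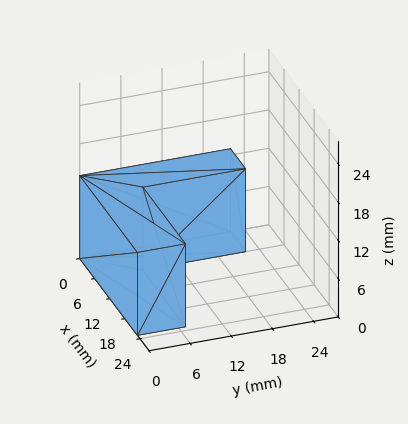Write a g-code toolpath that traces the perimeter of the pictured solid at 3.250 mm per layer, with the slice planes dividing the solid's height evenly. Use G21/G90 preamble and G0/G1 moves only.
Reading the render: the shape is an L-shaped prism: outer 23 × 22 mm, arm thicknesses ≈ 7 mm (horizontal) and 6 mm (vertical), extruded 13 mm in z (dimensions read to the nearest mm from the axis ticks). For the g-code, the solid's height is divided into equal slices at the stated Δz and each level perimeter traced with G1 moves after a G0 lift.

; perimeter-only toolpath
G21 ; units = mm
G90 ; absolute positioning
G28 ; home
; layer 1
G0 Z3.250
G0 X0.000 Y0.000
G1 X23.000 Y0.000
G1 X23.000 Y7.000
G1 X6.000 Y7.000
G1 X6.000 Y22.000
G1 X0.000 Y22.000
G1 X0.000 Y0.000
; layer 2
G0 Z6.500
G0 X0.000 Y0.000
G1 X23.000 Y0.000
G1 X23.000 Y7.000
G1 X6.000 Y7.000
G1 X6.000 Y22.000
G1 X0.000 Y22.000
G1 X0.000 Y0.000
; layer 3
G0 Z9.750
G0 X0.000 Y0.000
G1 X23.000 Y0.000
G1 X23.000 Y7.000
G1 X6.000 Y7.000
G1 X6.000 Y22.000
G1 X0.000 Y22.000
G1 X0.000 Y0.000
; layer 4
G0 Z13.000
G0 X0.000 Y0.000
G1 X23.000 Y0.000
G1 X23.000 Y7.000
G1 X6.000 Y7.000
G1 X6.000 Y22.000
G1 X0.000 Y22.000
G1 X0.000 Y0.000
M2 ; end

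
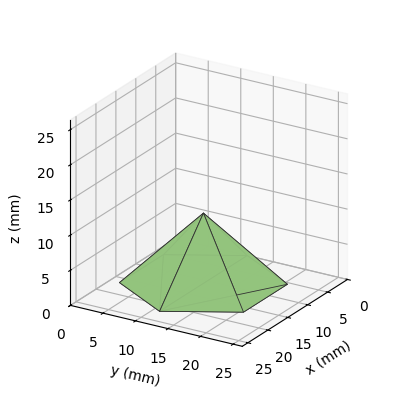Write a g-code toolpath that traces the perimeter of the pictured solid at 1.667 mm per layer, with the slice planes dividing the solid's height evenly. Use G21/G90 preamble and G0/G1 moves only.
Reading the render: the shape is a regular 6-sided pyramid, base circumscribed radius ≈ 11 mm, apex at z ≈ 10 mm (dimensions read to the nearest mm from the axis ticks). For the g-code, the solid's height is divided into equal slices at the stated Δz and each level perimeter traced with G1 moves after a G0 lift.

; perimeter-only toolpath
G21 ; units = mm
G90 ; absolute positioning
G28 ; home
; layer 1
G0 Z1.667
G0 X20.167 Y11.000
G1 X15.583 Y18.938
G1 X6.417 Y18.938
G1 X1.833 Y11.000
G1 X6.417 Y3.062
G1 X15.583 Y3.062
G1 X20.167 Y11.000
; layer 2
G0 Z3.333
G0 X18.333 Y11.000
G1 X14.667 Y17.351
G1 X7.333 Y17.351
G1 X3.667 Y11.000
G1 X7.333 Y4.649
G1 X14.667 Y4.649
G1 X18.333 Y11.000
; layer 3
G0 Z5.000
G0 X16.500 Y11.000
G1 X13.750 Y15.763
G1 X8.250 Y15.763
G1 X5.500 Y11.000
G1 X8.250 Y6.237
G1 X13.750 Y6.237
G1 X16.500 Y11.000
; layer 4
G0 Z6.667
G0 X14.667 Y11.000
G1 X12.833 Y14.175
G1 X9.167 Y14.175
G1 X7.333 Y11.000
G1 X9.167 Y7.825
G1 X12.833 Y7.825
G1 X14.667 Y11.000
; layer 5
G0 Z8.333
G0 X12.833 Y11.000
G1 X11.917 Y12.588
G1 X10.083 Y12.588
G1 X9.167 Y11.000
G1 X10.083 Y9.412
G1 X11.917 Y9.412
G1 X12.833 Y11.000
M2 ; end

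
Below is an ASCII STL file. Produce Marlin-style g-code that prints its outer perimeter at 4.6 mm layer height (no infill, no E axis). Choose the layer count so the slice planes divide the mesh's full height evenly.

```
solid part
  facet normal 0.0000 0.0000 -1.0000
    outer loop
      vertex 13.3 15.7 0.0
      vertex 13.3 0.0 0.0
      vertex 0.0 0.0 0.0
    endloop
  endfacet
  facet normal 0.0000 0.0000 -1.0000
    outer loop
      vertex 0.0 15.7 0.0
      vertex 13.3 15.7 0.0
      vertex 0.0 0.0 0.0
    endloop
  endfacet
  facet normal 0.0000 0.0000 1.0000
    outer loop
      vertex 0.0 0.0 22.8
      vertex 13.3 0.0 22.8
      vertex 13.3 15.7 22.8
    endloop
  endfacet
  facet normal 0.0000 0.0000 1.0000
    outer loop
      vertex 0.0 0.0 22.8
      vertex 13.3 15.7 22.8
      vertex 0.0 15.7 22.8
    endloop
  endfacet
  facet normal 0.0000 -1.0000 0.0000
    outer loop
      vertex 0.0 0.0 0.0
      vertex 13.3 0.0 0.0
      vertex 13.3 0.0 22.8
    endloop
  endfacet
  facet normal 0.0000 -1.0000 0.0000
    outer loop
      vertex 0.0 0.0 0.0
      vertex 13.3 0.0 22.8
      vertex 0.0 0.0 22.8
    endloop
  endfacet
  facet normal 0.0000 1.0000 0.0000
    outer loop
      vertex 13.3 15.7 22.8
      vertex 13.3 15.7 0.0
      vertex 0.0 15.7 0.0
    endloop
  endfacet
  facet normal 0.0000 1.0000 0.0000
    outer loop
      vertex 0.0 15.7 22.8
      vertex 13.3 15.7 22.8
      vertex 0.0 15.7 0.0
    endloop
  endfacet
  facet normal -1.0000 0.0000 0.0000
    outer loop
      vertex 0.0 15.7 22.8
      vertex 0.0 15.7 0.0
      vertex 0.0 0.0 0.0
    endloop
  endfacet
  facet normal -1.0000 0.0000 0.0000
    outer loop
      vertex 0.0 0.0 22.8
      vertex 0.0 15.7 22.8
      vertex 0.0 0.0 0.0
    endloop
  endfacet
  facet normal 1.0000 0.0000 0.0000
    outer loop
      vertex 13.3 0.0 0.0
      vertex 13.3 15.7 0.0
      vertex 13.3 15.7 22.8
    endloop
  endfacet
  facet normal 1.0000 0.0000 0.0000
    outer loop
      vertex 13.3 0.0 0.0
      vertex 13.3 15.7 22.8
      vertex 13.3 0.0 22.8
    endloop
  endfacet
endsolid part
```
; perimeter-only toolpath
G21 ; units = mm
G90 ; absolute positioning
G28 ; home
; layer 1
G0 Z4.6
G0 X0.0 Y0.0
G1 X13.3 Y0.0
G1 X13.3 Y15.7
G1 X0.0 Y15.7
G1 X0.0 Y0.0
; layer 2
G0 Z9.1
G0 X0.0 Y0.0
G1 X13.3 Y0.0
G1 X13.3 Y15.7
G1 X0.0 Y15.7
G1 X0.0 Y0.0
; layer 3
G0 Z13.7
G0 X0.0 Y0.0
G1 X13.3 Y0.0
G1 X13.3 Y15.7
G1 X0.0 Y15.7
G1 X0.0 Y0.0
; layer 4
G0 Z18.2
G0 X0.0 Y0.0
G1 X13.3 Y0.0
G1 X13.3 Y15.7
G1 X0.0 Y15.7
G1 X0.0 Y0.0
; layer 5
G0 Z22.8
G0 X0.0 Y0.0
G1 X13.3 Y0.0
G1 X13.3 Y15.7
G1 X0.0 Y15.7
G1 X0.0 Y0.0
M2 ; end

The solid is a rectangular box, roughly 13.3 × 15.7 mm footprint and 22.8 mm tall. Slicing at Δz = 4.6 mm — 5 equal slices spanning the solid's height, so layer i sits at z = i·h/5 — gives 5 non-empty perimeters. Each is a 4-segment closed polygon; G0 lifts to the layer z and rapids to the start vertex, then G1 traces the edges.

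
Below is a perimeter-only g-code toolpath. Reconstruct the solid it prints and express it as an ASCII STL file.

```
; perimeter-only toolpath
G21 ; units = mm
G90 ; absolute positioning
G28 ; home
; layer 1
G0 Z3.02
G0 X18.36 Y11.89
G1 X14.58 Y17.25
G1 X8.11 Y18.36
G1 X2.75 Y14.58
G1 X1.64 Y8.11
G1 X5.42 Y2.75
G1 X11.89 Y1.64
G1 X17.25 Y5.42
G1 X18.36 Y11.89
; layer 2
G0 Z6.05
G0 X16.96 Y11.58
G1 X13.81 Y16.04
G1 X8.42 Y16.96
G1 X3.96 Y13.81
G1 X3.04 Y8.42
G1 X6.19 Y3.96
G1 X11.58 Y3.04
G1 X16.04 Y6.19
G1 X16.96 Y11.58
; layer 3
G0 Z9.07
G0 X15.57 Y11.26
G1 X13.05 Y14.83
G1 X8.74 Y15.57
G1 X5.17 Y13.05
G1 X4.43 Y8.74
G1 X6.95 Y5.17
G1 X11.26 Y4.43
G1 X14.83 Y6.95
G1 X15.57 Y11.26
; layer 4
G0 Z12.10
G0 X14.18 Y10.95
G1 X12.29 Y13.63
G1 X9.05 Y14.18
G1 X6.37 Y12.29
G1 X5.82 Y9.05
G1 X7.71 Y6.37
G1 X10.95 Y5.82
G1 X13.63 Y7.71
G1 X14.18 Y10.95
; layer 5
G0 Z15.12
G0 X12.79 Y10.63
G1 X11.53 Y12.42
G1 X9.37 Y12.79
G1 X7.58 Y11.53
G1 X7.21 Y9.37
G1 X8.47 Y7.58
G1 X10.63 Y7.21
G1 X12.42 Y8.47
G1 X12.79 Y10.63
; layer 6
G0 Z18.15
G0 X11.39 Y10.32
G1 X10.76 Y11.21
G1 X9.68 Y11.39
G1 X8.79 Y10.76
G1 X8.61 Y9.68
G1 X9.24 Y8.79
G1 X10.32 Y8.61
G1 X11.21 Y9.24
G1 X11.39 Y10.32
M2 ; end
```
solid part
  facet normal 0.0000 0.0000 -1.0000
    outer loop
      vertex 7.79 19.75 0.00
      vertex 15.34 18.46 0.00
      vertex 19.75 12.21 0.00
    endloop
  endfacet
  facet normal 0.0000 0.0000 -1.0000
    outer loop
      vertex 1.54 15.34 0.00
      vertex 7.79 19.75 0.00
      vertex 19.75 12.21 0.00
    endloop
  endfacet
  facet normal 0.0000 0.0000 -1.0000
    outer loop
      vertex 0.25 7.79 0.00
      vertex 1.54 15.34 0.00
      vertex 19.75 12.21 0.00
    endloop
  endfacet
  facet normal 0.0000 0.0000 -1.0000
    outer loop
      vertex 4.66 1.54 0.00
      vertex 0.25 7.79 0.00
      vertex 19.75 12.21 0.00
    endloop
  endfacet
  facet normal 0.0000 0.0000 -1.0000
    outer loop
      vertex 12.21 0.25 0.00
      vertex 4.66 1.54 0.00
      vertex 19.75 12.21 0.00
    endloop
  endfacet
  facet normal 0.0000 0.0000 -1.0000
    outer loop
      vertex 18.46 4.66 0.00
      vertex 12.21 0.25 0.00
      vertex 19.75 12.21 0.00
    endloop
  endfacet
  facet normal 0.7488 0.5284 0.4000
    outer loop
      vertex 19.75 12.21 0.00
      vertex 15.34 18.46 0.00
      vertex 10.00 10.00 21.17
    endloop
  endfacet
  facet normal 0.1544 0.9034 0.4000
    outer loop
      vertex 15.34 18.46 0.00
      vertex 7.79 19.75 0.00
      vertex 10.00 10.00 21.17
    endloop
  endfacet
  facet normal -0.5284 0.7488 0.4000
    outer loop
      vertex 7.79 19.75 0.00
      vertex 1.54 15.34 0.00
      vertex 10.00 10.00 21.17
    endloop
  endfacet
  facet normal -0.9034 0.1544 0.4000
    outer loop
      vertex 1.54 15.34 0.00
      vertex 0.25 7.79 0.00
      vertex 10.00 10.00 21.17
    endloop
  endfacet
  facet normal -0.7488 -0.5284 0.4000
    outer loop
      vertex 0.25 7.79 0.00
      vertex 4.66 1.54 0.00
      vertex 10.00 10.00 21.17
    endloop
  endfacet
  facet normal -0.1544 -0.9034 0.4000
    outer loop
      vertex 4.66 1.54 0.00
      vertex 12.21 0.25 0.00
      vertex 10.00 10.00 21.17
    endloop
  endfacet
  facet normal 0.5284 -0.7488 0.4000
    outer loop
      vertex 12.21 0.25 0.00
      vertex 18.46 4.66 0.00
      vertex 10.00 10.00 21.17
    endloop
  endfacet
  facet normal 0.9034 -0.1544 0.4000
    outer loop
      vertex 18.46 4.66 0.00
      vertex 19.75 12.21 0.00
      vertex 10.00 10.00 21.17
    endloop
  endfacet
endsolid part

The G0 Z moves step by Δz≈3.02 mm. The G1 loops shrink linearly with z, so the solid tapers from its base footprint up to z≈21.2. Closing with a flat bottom cap and the tapered top and triangulating gives 14 facets — a regular 8-sided pyramid, base circumscribed radius ≈ 10 mm, apex at z ≈ 21.2 mm.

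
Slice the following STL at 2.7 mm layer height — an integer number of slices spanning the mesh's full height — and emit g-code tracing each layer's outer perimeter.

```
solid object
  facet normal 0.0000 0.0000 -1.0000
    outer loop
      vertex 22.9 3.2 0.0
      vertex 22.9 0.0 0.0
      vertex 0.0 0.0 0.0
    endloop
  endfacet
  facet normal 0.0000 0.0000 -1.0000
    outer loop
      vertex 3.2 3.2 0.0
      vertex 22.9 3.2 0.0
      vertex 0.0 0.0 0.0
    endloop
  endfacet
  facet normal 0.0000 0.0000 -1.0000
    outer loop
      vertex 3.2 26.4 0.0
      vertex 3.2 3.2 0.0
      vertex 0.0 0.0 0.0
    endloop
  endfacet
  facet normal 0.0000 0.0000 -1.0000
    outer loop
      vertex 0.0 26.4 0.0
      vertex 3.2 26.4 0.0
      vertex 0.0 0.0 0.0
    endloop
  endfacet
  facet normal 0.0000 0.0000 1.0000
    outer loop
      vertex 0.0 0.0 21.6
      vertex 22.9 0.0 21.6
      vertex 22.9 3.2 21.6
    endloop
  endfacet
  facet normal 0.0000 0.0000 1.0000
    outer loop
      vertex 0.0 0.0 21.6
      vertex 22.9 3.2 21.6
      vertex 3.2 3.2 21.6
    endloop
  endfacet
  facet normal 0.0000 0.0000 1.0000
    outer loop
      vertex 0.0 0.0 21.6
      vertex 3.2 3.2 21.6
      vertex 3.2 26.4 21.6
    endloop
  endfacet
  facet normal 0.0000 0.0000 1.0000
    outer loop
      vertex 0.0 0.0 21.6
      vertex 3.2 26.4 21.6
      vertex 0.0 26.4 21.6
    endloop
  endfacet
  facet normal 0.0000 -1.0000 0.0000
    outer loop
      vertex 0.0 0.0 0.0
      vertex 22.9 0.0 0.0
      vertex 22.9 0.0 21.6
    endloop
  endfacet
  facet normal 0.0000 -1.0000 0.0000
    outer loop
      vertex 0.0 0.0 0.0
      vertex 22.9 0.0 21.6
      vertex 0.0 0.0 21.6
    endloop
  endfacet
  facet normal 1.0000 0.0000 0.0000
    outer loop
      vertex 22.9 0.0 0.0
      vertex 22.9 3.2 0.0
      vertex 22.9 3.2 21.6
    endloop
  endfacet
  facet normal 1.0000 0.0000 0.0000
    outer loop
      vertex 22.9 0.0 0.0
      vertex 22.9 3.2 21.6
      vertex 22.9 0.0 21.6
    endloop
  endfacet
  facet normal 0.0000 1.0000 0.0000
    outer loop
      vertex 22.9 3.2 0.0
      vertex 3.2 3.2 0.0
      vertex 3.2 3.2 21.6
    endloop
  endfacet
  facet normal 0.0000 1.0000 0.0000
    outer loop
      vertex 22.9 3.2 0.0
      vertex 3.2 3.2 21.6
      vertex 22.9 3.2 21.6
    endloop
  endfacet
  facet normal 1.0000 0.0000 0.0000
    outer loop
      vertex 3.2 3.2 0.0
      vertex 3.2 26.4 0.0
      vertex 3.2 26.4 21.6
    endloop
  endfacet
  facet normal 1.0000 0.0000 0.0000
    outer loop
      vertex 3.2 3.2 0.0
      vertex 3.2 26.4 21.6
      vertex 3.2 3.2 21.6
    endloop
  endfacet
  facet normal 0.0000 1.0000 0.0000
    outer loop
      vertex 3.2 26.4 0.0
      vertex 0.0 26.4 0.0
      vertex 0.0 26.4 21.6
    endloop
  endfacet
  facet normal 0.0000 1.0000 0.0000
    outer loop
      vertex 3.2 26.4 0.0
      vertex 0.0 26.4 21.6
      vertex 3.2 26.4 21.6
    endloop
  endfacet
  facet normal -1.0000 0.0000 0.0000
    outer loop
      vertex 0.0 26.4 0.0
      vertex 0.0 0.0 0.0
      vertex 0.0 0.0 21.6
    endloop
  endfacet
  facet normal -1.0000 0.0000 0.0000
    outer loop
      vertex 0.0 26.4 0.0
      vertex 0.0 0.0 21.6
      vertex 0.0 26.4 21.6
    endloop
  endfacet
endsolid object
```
; perimeter-only toolpath
G21 ; units = mm
G90 ; absolute positioning
G28 ; home
; layer 1
G0 Z2.7
G0 X0.0 Y0.0
G1 X22.9 Y0.0
G1 X22.9 Y3.2
G1 X3.2 Y3.2
G1 X3.2 Y26.4
G1 X0.0 Y26.4
G1 X0.0 Y0.0
; layer 2
G0 Z5.4
G0 X0.0 Y0.0
G1 X22.9 Y0.0
G1 X22.9 Y3.2
G1 X3.2 Y3.2
G1 X3.2 Y26.4
G1 X0.0 Y26.4
G1 X0.0 Y0.0
; layer 3
G0 Z8.1
G0 X0.0 Y0.0
G1 X22.9 Y0.0
G1 X22.9 Y3.2
G1 X3.2 Y3.2
G1 X3.2 Y26.4
G1 X0.0 Y26.4
G1 X0.0 Y0.0
; layer 4
G0 Z10.8
G0 X0.0 Y0.0
G1 X22.9 Y0.0
G1 X22.9 Y3.2
G1 X3.2 Y3.2
G1 X3.2 Y26.4
G1 X0.0 Y26.4
G1 X0.0 Y0.0
; layer 5
G0 Z13.5
G0 X0.0 Y0.0
G1 X22.9 Y0.0
G1 X22.9 Y3.2
G1 X3.2 Y3.2
G1 X3.2 Y26.4
G1 X0.0 Y26.4
G1 X0.0 Y0.0
; layer 6
G0 Z16.2
G0 X0.0 Y0.0
G1 X22.9 Y0.0
G1 X22.9 Y3.2
G1 X3.2 Y3.2
G1 X3.2 Y26.4
G1 X0.0 Y26.4
G1 X0.0 Y0.0
; layer 7
G0 Z18.9
G0 X0.0 Y0.0
G1 X22.9 Y0.0
G1 X22.9 Y3.2
G1 X3.2 Y3.2
G1 X3.2 Y26.4
G1 X0.0 Y26.4
G1 X0.0 Y0.0
; layer 8
G0 Z21.6
G0 X0.0 Y0.0
G1 X22.9 Y0.0
G1 X22.9 Y3.2
G1 X3.2 Y3.2
G1 X3.2 Y26.4
G1 X0.0 Y26.4
G1 X0.0 Y0.0
M2 ; end

The solid is an L-shaped prism: outer 22.9 × 26.4 mm, arm thicknesses ≈ 3.2 mm (horizontal) and 3.2 mm (vertical), extruded 21.6 mm in z. Slicing at Δz = 2.7 mm — 8 equal slices spanning the solid's height, so layer i sits at z = i·h/8 — gives 8 non-empty perimeters. Each is a 6-segment closed polygon; G0 lifts to the layer z and rapids to the start vertex, then G1 traces the edges.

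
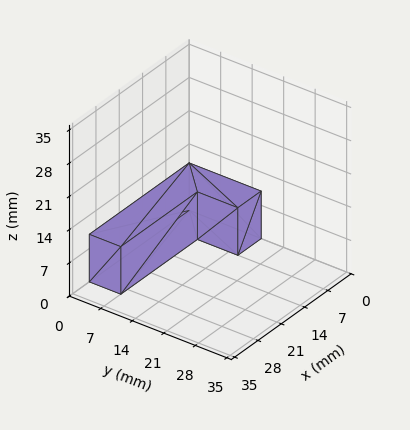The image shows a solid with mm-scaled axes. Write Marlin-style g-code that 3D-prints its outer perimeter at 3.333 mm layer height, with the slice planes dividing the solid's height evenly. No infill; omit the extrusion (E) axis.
Reading the render: the shape is an L-shaped prism: outer 30 × 16 mm, arm thicknesses ≈ 7 mm (horizontal) and 7 mm (vertical), extruded 10 mm in z (dimensions read to the nearest mm from the axis ticks). For the g-code, the solid's height is divided into equal slices at the stated Δz and each level perimeter traced with G1 moves after a G0 lift.

; perimeter-only toolpath
G21 ; units = mm
G90 ; absolute positioning
G28 ; home
; layer 1
G0 Z3.333
G0 X0.000 Y0.000
G1 X30.000 Y0.000
G1 X30.000 Y7.000
G1 X7.000 Y7.000
G1 X7.000 Y16.000
G1 X0.000 Y16.000
G1 X0.000 Y0.000
; layer 2
G0 Z6.667
G0 X0.000 Y0.000
G1 X30.000 Y0.000
G1 X30.000 Y7.000
G1 X7.000 Y7.000
G1 X7.000 Y16.000
G1 X0.000 Y16.000
G1 X0.000 Y0.000
; layer 3
G0 Z10.000
G0 X0.000 Y0.000
G1 X30.000 Y0.000
G1 X30.000 Y7.000
G1 X7.000 Y7.000
G1 X7.000 Y16.000
G1 X0.000 Y16.000
G1 X0.000 Y0.000
M2 ; end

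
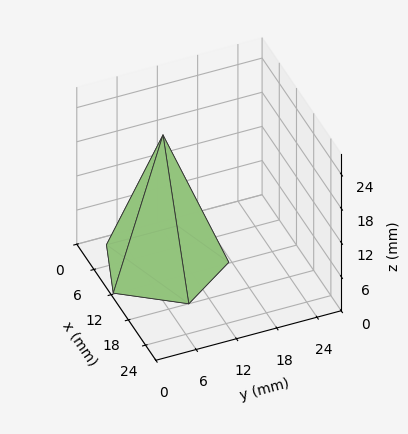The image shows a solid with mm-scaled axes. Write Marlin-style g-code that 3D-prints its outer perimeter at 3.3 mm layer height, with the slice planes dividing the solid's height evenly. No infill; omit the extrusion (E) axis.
Reading the render: the shape is a regular 5-sided pyramid, base circumscribed radius ≈ 9 mm, apex at z ≈ 23 mm (dimensions read to the nearest mm from the axis ticks). For the g-code, the solid's height is divided into equal slices at the stated Δz and each level perimeter traced with G1 moves after a G0 lift.

; perimeter-only toolpath
G21 ; units = mm
G90 ; absolute positioning
G28 ; home
; layer 1
G0 Z3.3
G0 X16.7 Y9.0
G1 X11.4 Y16.4
G1 X2.7 Y13.5
G1 X2.7 Y4.5
G1 X11.4 Y1.6
G1 X16.7 Y9.0
; layer 2
G0 Z6.6
G0 X15.4 Y9.0
G1 X11.0 Y15.1
G1 X3.8 Y12.8
G1 X3.8 Y5.2
G1 X11.0 Y2.9
G1 X15.4 Y9.0
; layer 3
G0 Z9.9
G0 X14.1 Y9.0
G1 X10.6 Y13.9
G1 X4.8 Y12.0
G1 X4.8 Y6.0
G1 X10.6 Y4.1
G1 X14.1 Y9.0
; layer 4
G0 Z13.1
G0 X12.9 Y9.0
G1 X10.2 Y12.7
G1 X5.9 Y11.3
G1 X5.9 Y6.7
G1 X10.2 Y5.3
G1 X12.9 Y9.0
; layer 5
G0 Z16.4
G0 X11.6 Y9.0
G1 X9.8 Y11.5
G1 X6.9 Y10.5
G1 X6.9 Y7.5
G1 X9.8 Y6.5
G1 X11.6 Y9.0
; layer 6
G0 Z19.7
G0 X10.3 Y9.0
G1 X9.4 Y10.2
G1 X8.0 Y9.8
G1 X8.0 Y8.2
G1 X9.4 Y7.8
G1 X10.3 Y9.0
M2 ; end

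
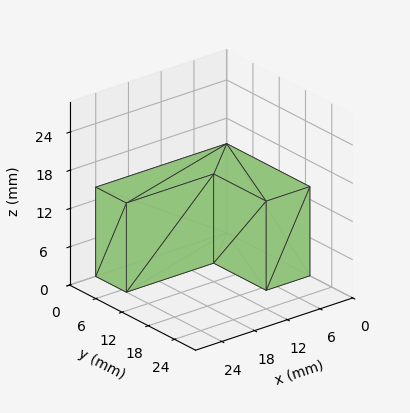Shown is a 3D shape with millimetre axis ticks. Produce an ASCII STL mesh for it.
Reading the render: the shape is an L-shaped prism: outer 24 × 19 mm, arm thicknesses ≈ 7 mm (horizontal) and 8 mm (vertical), extruded 14 mm in z (dimensions read to the nearest mm from the axis ticks). For the STL, each face is triangulated and given an outward normal.

solid part
  facet normal 0.0000 0.0000 -1.0000
    outer loop
      vertex 24.000 7.000 0.000
      vertex 24.000 0.000 0.000
      vertex 0.000 0.000 0.000
    endloop
  endfacet
  facet normal 0.0000 0.0000 -1.0000
    outer loop
      vertex 8.000 7.000 0.000
      vertex 24.000 7.000 0.000
      vertex 0.000 0.000 0.000
    endloop
  endfacet
  facet normal 0.0000 0.0000 -1.0000
    outer loop
      vertex 8.000 19.000 0.000
      vertex 8.000 7.000 0.000
      vertex 0.000 0.000 0.000
    endloop
  endfacet
  facet normal 0.0000 0.0000 -1.0000
    outer loop
      vertex 0.000 19.000 0.000
      vertex 8.000 19.000 0.000
      vertex 0.000 0.000 0.000
    endloop
  endfacet
  facet normal 0.0000 0.0000 1.0000
    outer loop
      vertex 0.000 0.000 14.000
      vertex 24.000 0.000 14.000
      vertex 24.000 7.000 14.000
    endloop
  endfacet
  facet normal 0.0000 0.0000 1.0000
    outer loop
      vertex 0.000 0.000 14.000
      vertex 24.000 7.000 14.000
      vertex 8.000 7.000 14.000
    endloop
  endfacet
  facet normal 0.0000 0.0000 1.0000
    outer loop
      vertex 0.000 0.000 14.000
      vertex 8.000 7.000 14.000
      vertex 8.000 19.000 14.000
    endloop
  endfacet
  facet normal 0.0000 0.0000 1.0000
    outer loop
      vertex 0.000 0.000 14.000
      vertex 8.000 19.000 14.000
      vertex 0.000 19.000 14.000
    endloop
  endfacet
  facet normal 0.0000 -1.0000 0.0000
    outer loop
      vertex 0.000 0.000 0.000
      vertex 24.000 0.000 0.000
      vertex 24.000 0.000 14.000
    endloop
  endfacet
  facet normal 0.0000 -1.0000 0.0000
    outer loop
      vertex 0.000 0.000 0.000
      vertex 24.000 0.000 14.000
      vertex 0.000 0.000 14.000
    endloop
  endfacet
  facet normal 1.0000 0.0000 0.0000
    outer loop
      vertex 24.000 0.000 0.000
      vertex 24.000 7.000 0.000
      vertex 24.000 7.000 14.000
    endloop
  endfacet
  facet normal 1.0000 0.0000 0.0000
    outer loop
      vertex 24.000 0.000 0.000
      vertex 24.000 7.000 14.000
      vertex 24.000 0.000 14.000
    endloop
  endfacet
  facet normal 0.0000 1.0000 0.0000
    outer loop
      vertex 24.000 7.000 0.000
      vertex 8.000 7.000 0.000
      vertex 8.000 7.000 14.000
    endloop
  endfacet
  facet normal 0.0000 1.0000 0.0000
    outer loop
      vertex 24.000 7.000 0.000
      vertex 8.000 7.000 14.000
      vertex 24.000 7.000 14.000
    endloop
  endfacet
  facet normal 1.0000 0.0000 0.0000
    outer loop
      vertex 8.000 7.000 0.000
      vertex 8.000 19.000 0.000
      vertex 8.000 19.000 14.000
    endloop
  endfacet
  facet normal 1.0000 0.0000 0.0000
    outer loop
      vertex 8.000 7.000 0.000
      vertex 8.000 19.000 14.000
      vertex 8.000 7.000 14.000
    endloop
  endfacet
  facet normal 0.0000 1.0000 0.0000
    outer loop
      vertex 8.000 19.000 0.000
      vertex 0.000 19.000 0.000
      vertex 0.000 19.000 14.000
    endloop
  endfacet
  facet normal 0.0000 1.0000 0.0000
    outer loop
      vertex 8.000 19.000 0.000
      vertex 0.000 19.000 14.000
      vertex 8.000 19.000 14.000
    endloop
  endfacet
  facet normal -1.0000 0.0000 0.0000
    outer loop
      vertex 0.000 19.000 0.000
      vertex 0.000 0.000 0.000
      vertex 0.000 0.000 14.000
    endloop
  endfacet
  facet normal -1.0000 0.0000 0.0000
    outer loop
      vertex 0.000 19.000 0.000
      vertex 0.000 0.000 14.000
      vertex 0.000 19.000 14.000
    endloop
  endfacet
endsolid part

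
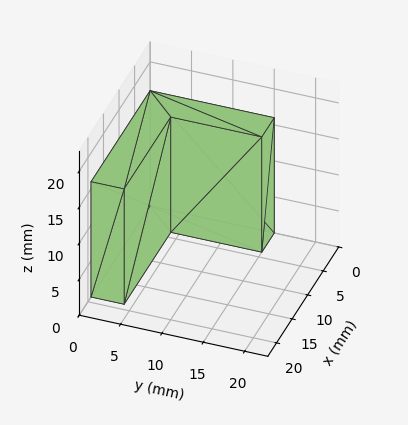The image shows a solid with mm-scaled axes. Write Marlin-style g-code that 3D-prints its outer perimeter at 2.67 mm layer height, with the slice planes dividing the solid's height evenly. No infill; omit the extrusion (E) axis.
Reading the render: the shape is an L-shaped prism: outer 19 × 15 mm, arm thicknesses ≈ 4 mm (horizontal) and 4 mm (vertical), extruded 16 mm in z (dimensions read to the nearest mm from the axis ticks). For the g-code, the solid's height is divided into equal slices at the stated Δz and each level perimeter traced with G1 moves after a G0 lift.

; perimeter-only toolpath
G21 ; units = mm
G90 ; absolute positioning
G28 ; home
; layer 1
G0 Z2.67
G0 X0.00 Y0.00
G1 X19.00 Y0.00
G1 X19.00 Y4.00
G1 X4.00 Y4.00
G1 X4.00 Y15.00
G1 X0.00 Y15.00
G1 X0.00 Y0.00
; layer 2
G0 Z5.33
G0 X0.00 Y0.00
G1 X19.00 Y0.00
G1 X19.00 Y4.00
G1 X4.00 Y4.00
G1 X4.00 Y15.00
G1 X0.00 Y15.00
G1 X0.00 Y0.00
; layer 3
G0 Z8.00
G0 X0.00 Y0.00
G1 X19.00 Y0.00
G1 X19.00 Y4.00
G1 X4.00 Y4.00
G1 X4.00 Y15.00
G1 X0.00 Y15.00
G1 X0.00 Y0.00
; layer 4
G0 Z10.67
G0 X0.00 Y0.00
G1 X19.00 Y0.00
G1 X19.00 Y4.00
G1 X4.00 Y4.00
G1 X4.00 Y15.00
G1 X0.00 Y15.00
G1 X0.00 Y0.00
; layer 5
G0 Z13.33
G0 X0.00 Y0.00
G1 X19.00 Y0.00
G1 X19.00 Y4.00
G1 X4.00 Y4.00
G1 X4.00 Y15.00
G1 X0.00 Y15.00
G1 X0.00 Y0.00
; layer 6
G0 Z16.00
G0 X0.00 Y0.00
G1 X19.00 Y0.00
G1 X19.00 Y4.00
G1 X4.00 Y4.00
G1 X4.00 Y15.00
G1 X0.00 Y15.00
G1 X0.00 Y0.00
M2 ; end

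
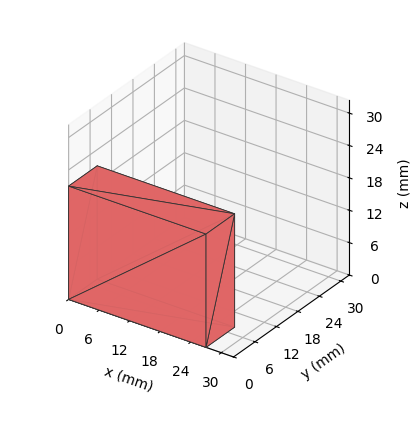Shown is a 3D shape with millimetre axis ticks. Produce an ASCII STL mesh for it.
Reading the render: the shape is a rectangular box, roughly 27 × 8 mm footprint and 21 mm tall (dimensions read to the nearest mm from the axis ticks). For the STL, each face is triangulated and given an outward normal.

solid part
  facet normal 0.0000 0.0000 -1.0000
    outer loop
      vertex 27.0 8.0 0.0
      vertex 27.0 0.0 0.0
      vertex 0.0 0.0 0.0
    endloop
  endfacet
  facet normal 0.0000 0.0000 -1.0000
    outer loop
      vertex 0.0 8.0 0.0
      vertex 27.0 8.0 0.0
      vertex 0.0 0.0 0.0
    endloop
  endfacet
  facet normal 0.0000 0.0000 1.0000
    outer loop
      vertex 0.0 0.0 21.0
      vertex 27.0 0.0 21.0
      vertex 27.0 8.0 21.0
    endloop
  endfacet
  facet normal 0.0000 0.0000 1.0000
    outer loop
      vertex 0.0 0.0 21.0
      vertex 27.0 8.0 21.0
      vertex 0.0 8.0 21.0
    endloop
  endfacet
  facet normal 0.0000 -1.0000 0.0000
    outer loop
      vertex 0.0 0.0 0.0
      vertex 27.0 0.0 0.0
      vertex 27.0 0.0 21.0
    endloop
  endfacet
  facet normal 0.0000 -1.0000 0.0000
    outer loop
      vertex 0.0 0.0 0.0
      vertex 27.0 0.0 21.0
      vertex 0.0 0.0 21.0
    endloop
  endfacet
  facet normal 0.0000 1.0000 0.0000
    outer loop
      vertex 27.0 8.0 21.0
      vertex 27.0 8.0 0.0
      vertex 0.0 8.0 0.0
    endloop
  endfacet
  facet normal 0.0000 1.0000 0.0000
    outer loop
      vertex 0.0 8.0 21.0
      vertex 27.0 8.0 21.0
      vertex 0.0 8.0 0.0
    endloop
  endfacet
  facet normal -1.0000 0.0000 0.0000
    outer loop
      vertex 0.0 8.0 21.0
      vertex 0.0 8.0 0.0
      vertex 0.0 0.0 0.0
    endloop
  endfacet
  facet normal -1.0000 0.0000 0.0000
    outer loop
      vertex 0.0 0.0 21.0
      vertex 0.0 8.0 21.0
      vertex 0.0 0.0 0.0
    endloop
  endfacet
  facet normal 1.0000 0.0000 0.0000
    outer loop
      vertex 27.0 0.0 0.0
      vertex 27.0 8.0 0.0
      vertex 27.0 8.0 21.0
    endloop
  endfacet
  facet normal 1.0000 0.0000 0.0000
    outer loop
      vertex 27.0 0.0 0.0
      vertex 27.0 8.0 21.0
      vertex 27.0 0.0 21.0
    endloop
  endfacet
endsolid part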